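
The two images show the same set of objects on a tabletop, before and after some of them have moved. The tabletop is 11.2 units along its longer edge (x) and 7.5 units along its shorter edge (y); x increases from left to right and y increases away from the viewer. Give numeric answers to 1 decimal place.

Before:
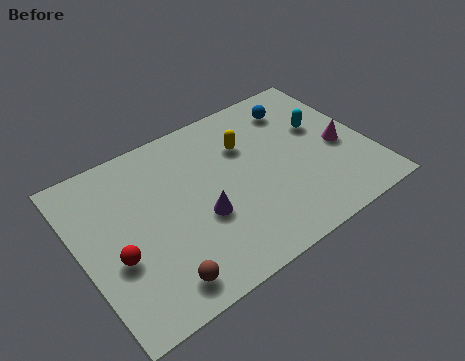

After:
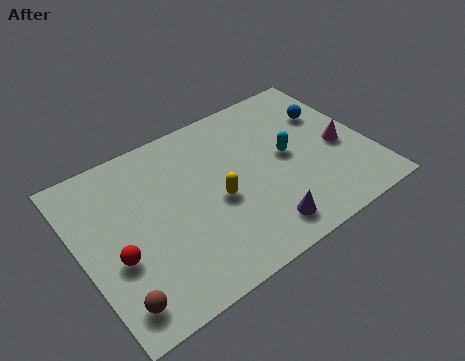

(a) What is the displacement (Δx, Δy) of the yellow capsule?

(-1.5, -1.9)

The yellow capsule was at about (6.7, 5.2) and moved to about (5.2, 3.3).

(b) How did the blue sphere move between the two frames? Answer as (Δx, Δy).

(1.1, -0.9)

From the two frames, the blue sphere sits at roughly (8.9, 6.0) before and (10.0, 5.1) after.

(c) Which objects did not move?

the magenta cone and the red sphere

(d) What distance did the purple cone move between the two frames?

2.6

The purple cone was near (4.5, 2.9) before and (6.5, 1.2) after, so it travelled √(2.0² + 1.7²) ≈ 2.6 units.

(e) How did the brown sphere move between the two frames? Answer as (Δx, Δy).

(-1.6, 0.1)

The brown sphere started near (2.5, 1.1) and ended near (0.9, 1.2).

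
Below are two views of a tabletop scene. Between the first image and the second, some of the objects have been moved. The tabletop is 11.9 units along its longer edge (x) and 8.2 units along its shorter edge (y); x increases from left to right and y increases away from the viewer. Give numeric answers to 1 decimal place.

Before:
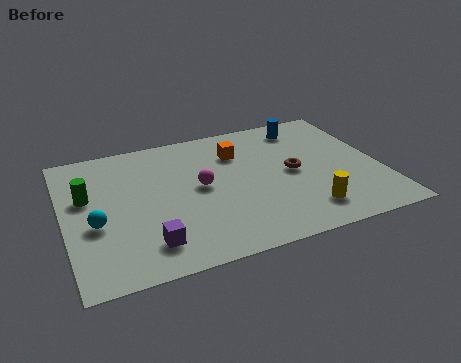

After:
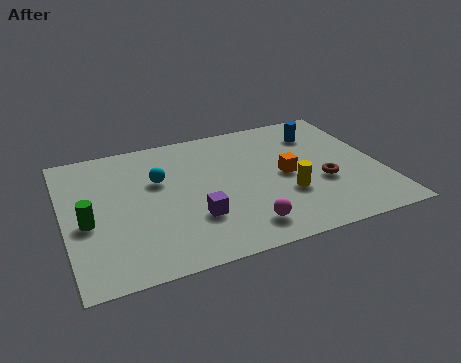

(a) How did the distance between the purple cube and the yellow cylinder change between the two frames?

-2.4

Before: roughly 5.9 units apart; after: 3.5. That's 2.4 units closer together.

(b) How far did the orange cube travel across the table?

2.6

The orange cube moved from about (6.7, 6.0) to (8.3, 4.0), a distance of √(1.6² + 2.0²) ≈ 2.6.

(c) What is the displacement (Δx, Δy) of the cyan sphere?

(2.5, 1.9)

The cyan sphere was at about (1.1, 3.3) and moved to about (3.6, 5.2).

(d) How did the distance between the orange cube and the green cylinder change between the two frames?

+1.6

Before: roughly 5.9 units apart; after: 7.5. That's 1.6 units further apart.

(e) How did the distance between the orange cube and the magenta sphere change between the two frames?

+0.9

The distance was about 2.3 in the first image and 3.2 in the second, so they moved 0.9 units further apart.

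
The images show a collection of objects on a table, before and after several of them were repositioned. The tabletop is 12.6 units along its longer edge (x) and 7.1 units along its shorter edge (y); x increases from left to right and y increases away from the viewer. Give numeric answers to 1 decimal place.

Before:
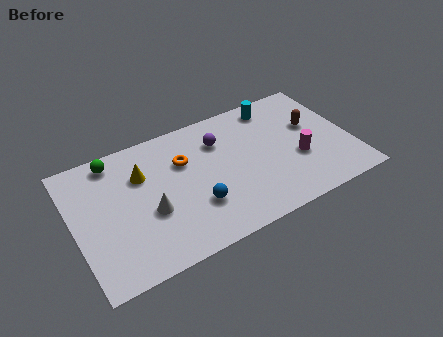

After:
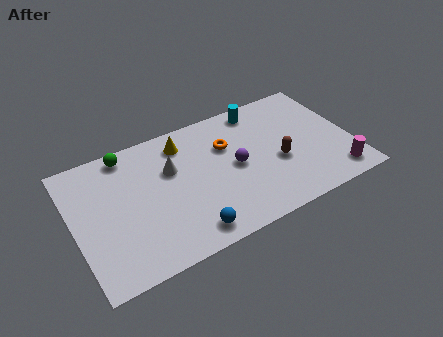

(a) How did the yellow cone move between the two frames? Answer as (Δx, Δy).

(2.0, 0.9)

The yellow cone was at about (3.2, 4.9) and moved to about (5.2, 5.8).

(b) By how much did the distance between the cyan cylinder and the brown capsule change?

+1.0

Before: roughly 2.3 units apart; after: 3.3. That's 1.0 units further apart.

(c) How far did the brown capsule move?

2.3

The brown capsule moved from about (11.0, 4.3) to (9.2, 2.9), a distance of √(1.8² + 1.4²) ≈ 2.3.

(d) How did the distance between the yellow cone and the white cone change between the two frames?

-0.7

They were about 2.1 units apart before and 1.4 after — 0.7 units closer together.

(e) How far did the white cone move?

2.2

From (3.3, 2.8) to (4.5, 4.6), the white cone covered √(1.2² + 1.8²) ≈ 2.2 units.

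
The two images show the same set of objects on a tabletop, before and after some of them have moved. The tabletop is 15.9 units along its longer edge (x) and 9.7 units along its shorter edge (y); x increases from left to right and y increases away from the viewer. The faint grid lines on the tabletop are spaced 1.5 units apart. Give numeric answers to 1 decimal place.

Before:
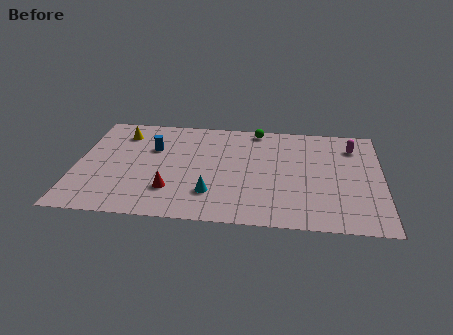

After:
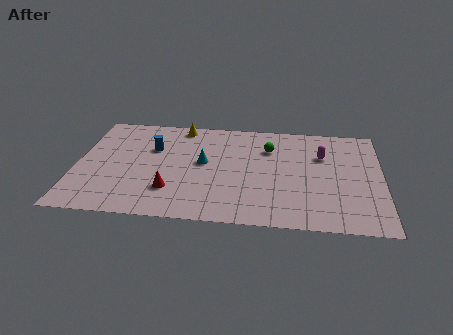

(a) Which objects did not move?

the red cone and the blue cylinder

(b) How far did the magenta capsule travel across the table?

1.9

The magenta capsule moved from about (14.4, 7.6) to (12.8, 6.6), a distance of √(1.6² + 1.0²) ≈ 1.9.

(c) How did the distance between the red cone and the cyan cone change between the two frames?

+1.0

They were about 2.1 units apart before and 3.1 after — 1.0 units further apart.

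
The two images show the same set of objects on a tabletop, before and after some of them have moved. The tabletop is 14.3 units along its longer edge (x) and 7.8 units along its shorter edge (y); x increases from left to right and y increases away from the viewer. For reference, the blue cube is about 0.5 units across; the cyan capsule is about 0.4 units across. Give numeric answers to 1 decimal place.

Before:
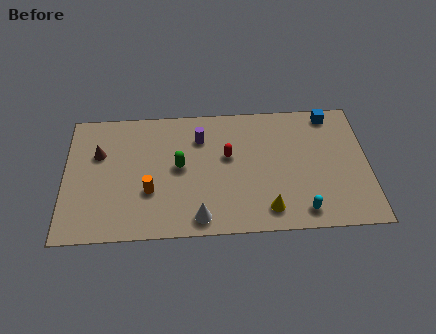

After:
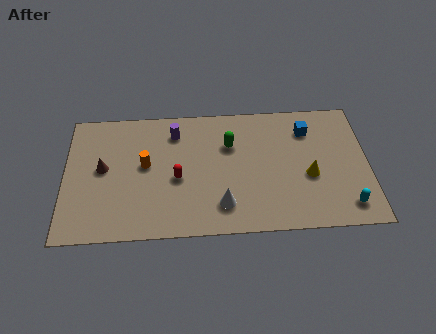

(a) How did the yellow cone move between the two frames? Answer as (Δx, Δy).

(2.0, 1.9)

From the two frames, the yellow cone sits at roughly (9.5, 1.3) before and (11.5, 3.2) after.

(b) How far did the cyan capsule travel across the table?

2.1

The cyan capsule moved from about (11.1, 1.1) to (13.2, 1.3), a distance of √(2.1² + 0.2²) ≈ 2.1.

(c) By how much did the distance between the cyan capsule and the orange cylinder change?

+2.6

They were about 7.3 units apart before and 9.9 after — 2.6 units further apart.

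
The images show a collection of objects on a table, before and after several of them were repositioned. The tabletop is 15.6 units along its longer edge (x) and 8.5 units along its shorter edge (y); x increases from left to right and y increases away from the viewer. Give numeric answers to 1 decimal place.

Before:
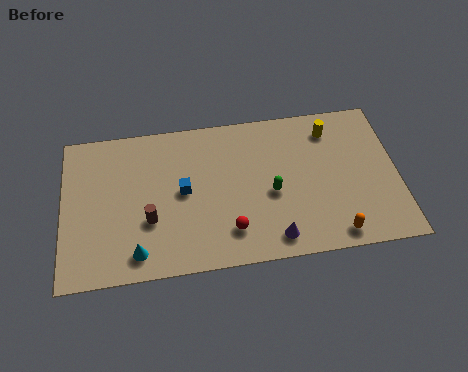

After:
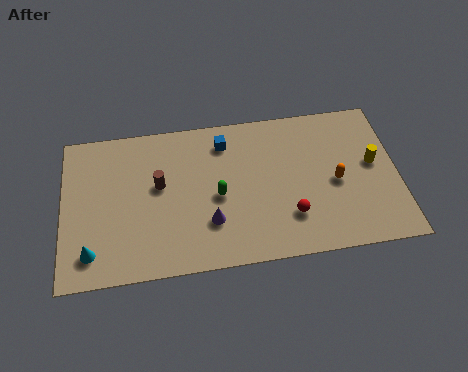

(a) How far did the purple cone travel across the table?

3.2

The purple cone was near (9.7, 1.2) before and (6.8, 2.5) after, so it travelled √(2.9² + 1.3²) ≈ 3.2 units.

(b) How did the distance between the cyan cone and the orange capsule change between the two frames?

+2.5

They were about 9.1 units apart before and 11.6 after — 2.5 units further apart.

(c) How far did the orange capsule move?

2.9

From (12.5, 1.0) to (12.7, 3.9), the orange capsule covered √(0.2² + 2.9²) ≈ 2.9 units.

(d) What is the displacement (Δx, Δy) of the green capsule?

(-2.5, 0.2)

From the two frames, the green capsule sits at roughly (9.7, 3.7) before and (7.2, 3.9) after.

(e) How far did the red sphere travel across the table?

2.8

The red sphere was near (7.7, 1.9) before and (10.5, 2.3) after, so it travelled √(2.8² + 0.4²) ≈ 2.8 units.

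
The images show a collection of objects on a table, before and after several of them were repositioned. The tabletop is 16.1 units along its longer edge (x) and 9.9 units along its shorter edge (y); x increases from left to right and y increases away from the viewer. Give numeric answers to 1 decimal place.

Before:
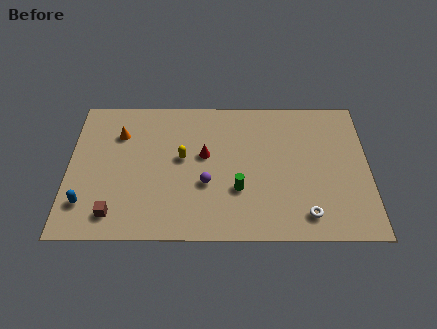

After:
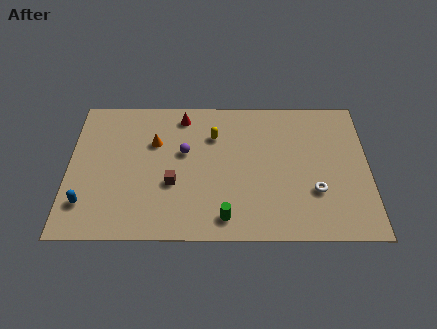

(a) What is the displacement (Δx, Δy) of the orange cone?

(1.9, -0.6)

The orange cone was at about (2.7, 7.2) and moved to about (4.6, 6.6).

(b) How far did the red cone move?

3.0

From (7.3, 5.7) to (6.1, 8.5), the red cone covered √(1.2² + 2.8²) ≈ 3.0 units.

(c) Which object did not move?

the blue capsule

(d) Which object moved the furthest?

the brown cube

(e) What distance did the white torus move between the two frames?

1.7

The white torus moved from about (12.7, 1.6) to (13.2, 3.2), a distance of √(0.5² + 1.6²) ≈ 1.7.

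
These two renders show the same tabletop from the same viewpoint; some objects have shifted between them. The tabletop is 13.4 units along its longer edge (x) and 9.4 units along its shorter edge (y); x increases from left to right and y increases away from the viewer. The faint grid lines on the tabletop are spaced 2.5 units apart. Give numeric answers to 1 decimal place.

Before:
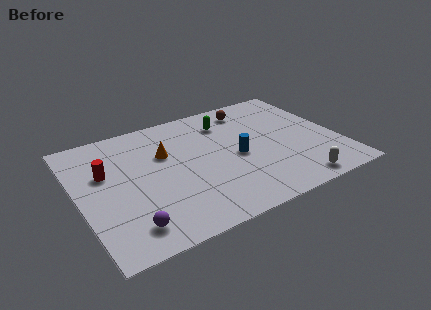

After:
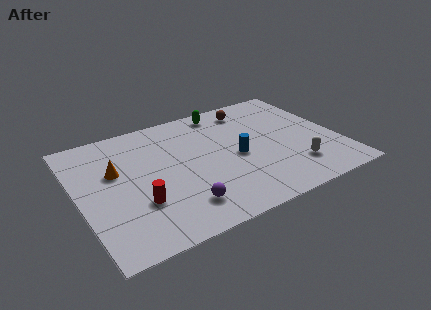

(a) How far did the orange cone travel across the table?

2.6

The orange cone moved from about (4.6, 6.1) to (2.0, 5.8), a distance of √(2.6² + 0.3²) ≈ 2.6.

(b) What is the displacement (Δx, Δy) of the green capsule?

(0.0, 1.0)

The green capsule started near (8.0, 7.3) and ended near (8.0, 8.3).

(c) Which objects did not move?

the brown sphere and the blue cylinder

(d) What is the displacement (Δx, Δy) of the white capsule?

(0.2, 1.2)

From the two frames, the white capsule sits at roughly (10.6, 1.0) before and (10.8, 2.2) after.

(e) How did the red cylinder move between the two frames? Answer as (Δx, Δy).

(1.3, -2.9)

From the two frames, the red cylinder sits at roughly (1.5, 5.9) before and (2.8, 3.0) after.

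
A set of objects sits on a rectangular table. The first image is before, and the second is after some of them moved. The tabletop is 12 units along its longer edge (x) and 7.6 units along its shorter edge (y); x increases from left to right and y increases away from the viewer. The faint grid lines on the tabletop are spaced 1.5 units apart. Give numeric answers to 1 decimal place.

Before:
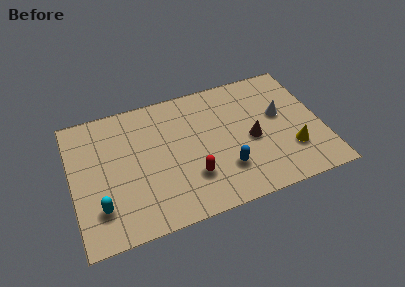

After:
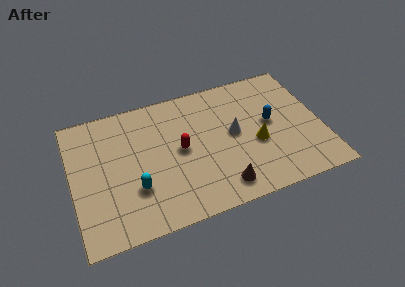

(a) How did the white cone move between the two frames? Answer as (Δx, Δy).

(-2.3, -0.4)

The white cone was at about (10.1, 4.4) and moved to about (7.8, 4.0).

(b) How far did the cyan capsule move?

1.8

The cyan capsule was near (1.2, 1.9) before and (2.9, 2.4) after, so it travelled √(1.7² + 0.5²) ≈ 1.8 units.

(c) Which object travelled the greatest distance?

the blue capsule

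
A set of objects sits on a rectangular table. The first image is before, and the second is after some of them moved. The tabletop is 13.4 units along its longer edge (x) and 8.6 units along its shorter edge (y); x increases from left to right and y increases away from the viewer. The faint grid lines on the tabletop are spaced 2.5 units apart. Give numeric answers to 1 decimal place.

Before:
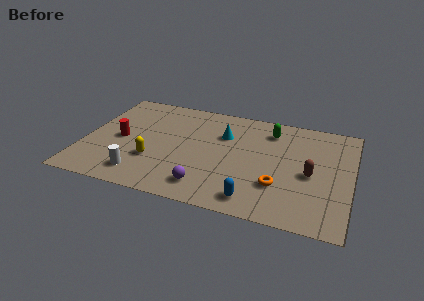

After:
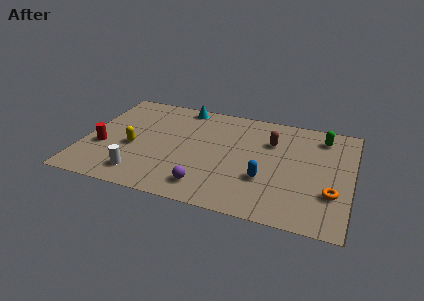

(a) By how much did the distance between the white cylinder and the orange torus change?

+2.6

They were about 6.9 units apart before and 9.5 after — 2.6 units further apart.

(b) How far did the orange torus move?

2.6

The orange torus moved from about (9.9, 2.6) to (12.5, 2.7), a distance of √(2.6² + 0.1²) ≈ 2.6.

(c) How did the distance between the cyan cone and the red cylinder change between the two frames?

+0.4

The distance was about 5.4 in the first image and 5.8 in the second, so they moved 0.4 units further apart.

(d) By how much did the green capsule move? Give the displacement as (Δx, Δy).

(2.6, 0.2)

The green capsule started near (9.2, 6.9) and ended near (11.8, 7.1).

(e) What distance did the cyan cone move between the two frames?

3.0

The cyan cone was near (6.9, 5.9) before and (4.6, 7.8) after, so it travelled √(2.3² + 1.9²) ≈ 3.0 units.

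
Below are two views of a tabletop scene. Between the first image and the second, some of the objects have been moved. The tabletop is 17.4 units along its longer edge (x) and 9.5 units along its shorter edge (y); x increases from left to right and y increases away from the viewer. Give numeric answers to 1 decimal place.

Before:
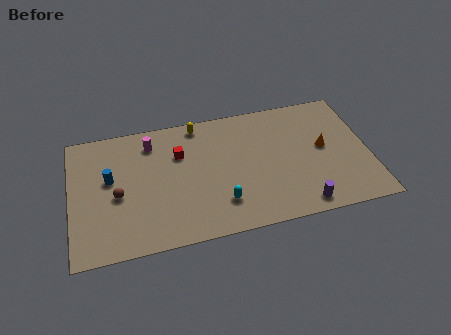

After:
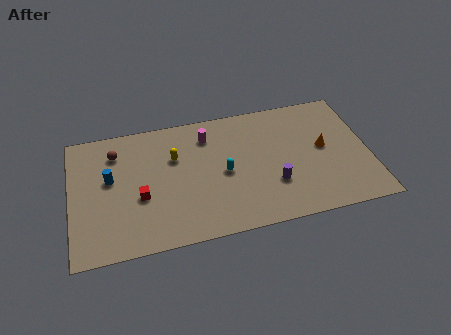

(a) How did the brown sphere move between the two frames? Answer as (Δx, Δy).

(0.0, 3.2)

The brown sphere was at about (2.7, 4.2) and moved to about (2.7, 7.4).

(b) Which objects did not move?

the orange cone and the blue cylinder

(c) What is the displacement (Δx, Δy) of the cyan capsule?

(0.3, 2.2)

The cyan capsule started near (8.6, 2.3) and ended near (8.9, 4.5).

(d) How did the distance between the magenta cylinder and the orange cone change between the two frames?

-3.2

They were about 10.3 units apart before and 7.1 after — 3.2 units closer together.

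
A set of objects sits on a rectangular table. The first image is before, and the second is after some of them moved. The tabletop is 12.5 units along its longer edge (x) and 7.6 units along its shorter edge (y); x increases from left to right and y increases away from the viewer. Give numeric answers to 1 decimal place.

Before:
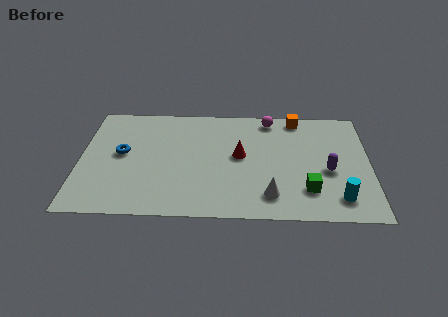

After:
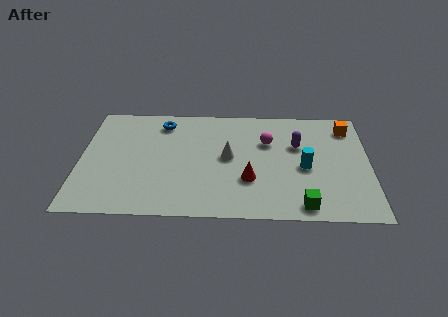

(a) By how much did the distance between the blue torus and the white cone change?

-3.2

The distance was about 6.9 in the first image and 3.7 in the second, so they moved 3.2 units closer together.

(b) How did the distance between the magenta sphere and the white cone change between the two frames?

-3.2

They were about 5.2 units apart before and 2.0 after — 3.2 units closer together.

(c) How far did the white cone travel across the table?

3.1

The white cone moved from about (8.2, 1.5) to (6.4, 4.0), a distance of √(1.8² + 2.5²) ≈ 3.1.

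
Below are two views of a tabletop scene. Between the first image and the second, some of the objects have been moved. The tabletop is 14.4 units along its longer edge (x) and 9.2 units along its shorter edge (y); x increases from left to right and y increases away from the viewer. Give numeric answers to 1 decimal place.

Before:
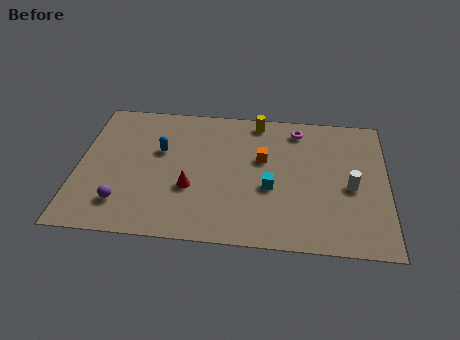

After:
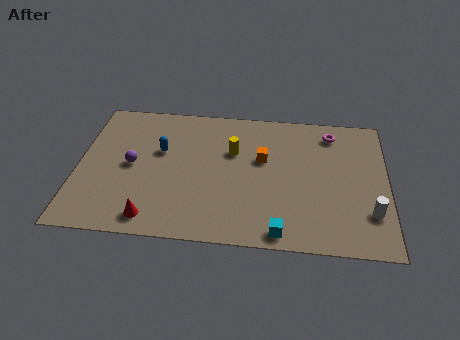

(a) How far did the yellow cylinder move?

2.5

The yellow cylinder was near (8.3, 8.2) before and (7.2, 6.0) after, so it travelled √(1.1² + 2.2²) ≈ 2.5 units.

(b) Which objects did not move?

the orange cube and the blue capsule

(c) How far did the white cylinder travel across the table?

1.8

From (12.7, 4.1) to (13.6, 2.5), the white cylinder covered √(0.9² + 1.6²) ≈ 1.8 units.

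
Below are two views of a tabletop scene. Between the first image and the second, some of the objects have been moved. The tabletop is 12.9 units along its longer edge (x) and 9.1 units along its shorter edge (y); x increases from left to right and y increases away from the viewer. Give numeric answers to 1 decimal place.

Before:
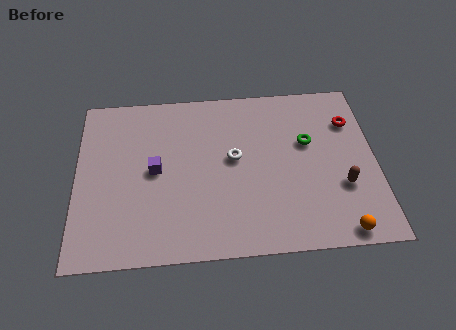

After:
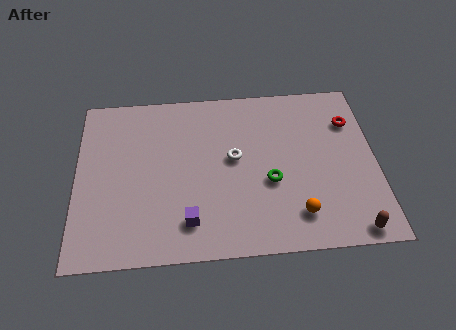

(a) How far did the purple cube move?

3.1

The purple cube moved from about (3.4, 4.6) to (4.8, 1.8), a distance of √(1.4² + 2.8²) ≈ 3.1.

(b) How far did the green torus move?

2.6

The green torus was near (10.0, 5.6) before and (8.3, 3.6) after, so it travelled √(1.7² + 2.0²) ≈ 2.6 units.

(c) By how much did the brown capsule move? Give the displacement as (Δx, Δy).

(0.3, -2.3)

The brown capsule was at about (11.4, 3.1) and moved to about (11.7, 0.8).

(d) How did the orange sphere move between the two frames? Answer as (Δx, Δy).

(-1.8, 1.0)

The orange sphere was at about (11.2, 0.8) and moved to about (9.4, 1.8).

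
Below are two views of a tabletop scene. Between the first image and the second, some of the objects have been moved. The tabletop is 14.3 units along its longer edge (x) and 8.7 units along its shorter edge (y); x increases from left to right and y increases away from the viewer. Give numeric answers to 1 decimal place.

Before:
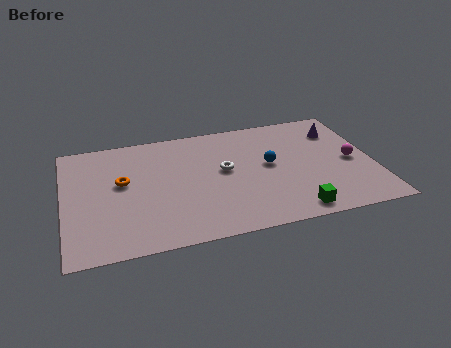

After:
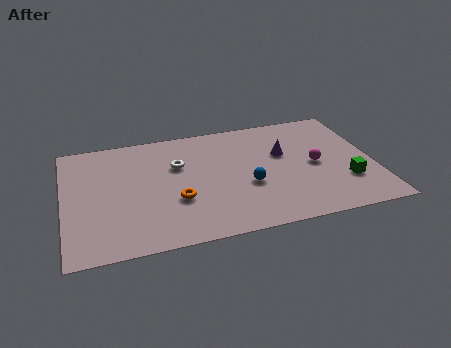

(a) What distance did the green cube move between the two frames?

3.1

The green cube was near (10.3, 1.0) before and (12.9, 2.6) after, so it travelled √(2.6² + 1.6²) ≈ 3.1 units.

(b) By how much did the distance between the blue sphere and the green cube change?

+0.8

Before: roughly 3.8 units apart; after: 4.6. That's 0.8 units further apart.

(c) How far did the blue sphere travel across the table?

1.7

The blue sphere moved from about (9.5, 4.7) to (8.4, 3.4), a distance of √(1.1² + 1.3²) ≈ 1.7.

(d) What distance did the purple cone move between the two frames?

3.0

The purple cone moved from about (12.9, 6.6) to (10.2, 5.4), a distance of √(2.7² + 1.2²) ≈ 3.0.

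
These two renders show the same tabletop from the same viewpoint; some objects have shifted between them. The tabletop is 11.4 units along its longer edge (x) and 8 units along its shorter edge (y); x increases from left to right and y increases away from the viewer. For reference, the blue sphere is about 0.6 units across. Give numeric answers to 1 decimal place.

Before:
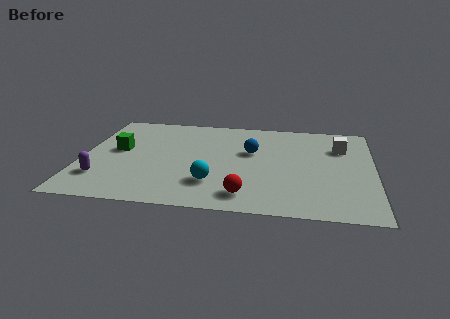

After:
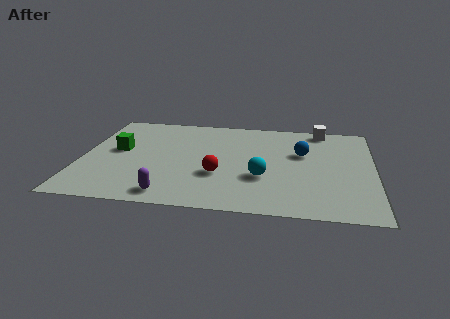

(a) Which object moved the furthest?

the purple capsule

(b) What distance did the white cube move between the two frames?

1.7

The white cube was near (10.1, 5.7) before and (9.3, 7.2) after, so it travelled √(0.8² + 1.5²) ≈ 1.7 units.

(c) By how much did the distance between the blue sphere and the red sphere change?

+0.3

The distance was about 3.6 in the first image and 3.9 in the second, so they moved 0.3 units further apart.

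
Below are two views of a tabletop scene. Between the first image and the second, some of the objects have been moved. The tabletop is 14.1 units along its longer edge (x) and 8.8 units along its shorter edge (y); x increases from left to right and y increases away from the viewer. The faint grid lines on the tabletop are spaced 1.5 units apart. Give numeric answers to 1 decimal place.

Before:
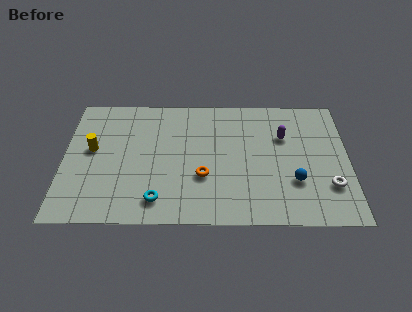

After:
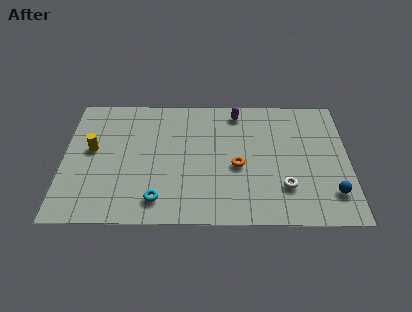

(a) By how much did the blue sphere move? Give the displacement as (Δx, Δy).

(1.8, -0.8)

The blue sphere started near (11.4, 2.8) and ended near (13.2, 2.0).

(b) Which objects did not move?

the yellow cylinder and the cyan torus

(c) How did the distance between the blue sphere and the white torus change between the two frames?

+0.6

The distance was about 1.7 in the first image and 2.3 in the second, so they moved 0.6 units further apart.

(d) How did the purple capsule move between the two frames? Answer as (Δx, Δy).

(-2.3, 1.7)

The purple capsule was at about (10.9, 5.9) and moved to about (8.6, 7.6).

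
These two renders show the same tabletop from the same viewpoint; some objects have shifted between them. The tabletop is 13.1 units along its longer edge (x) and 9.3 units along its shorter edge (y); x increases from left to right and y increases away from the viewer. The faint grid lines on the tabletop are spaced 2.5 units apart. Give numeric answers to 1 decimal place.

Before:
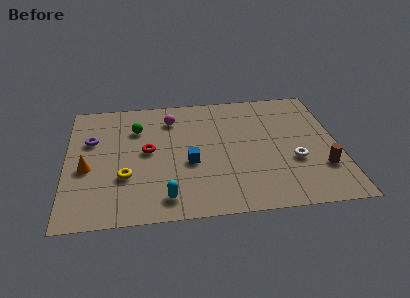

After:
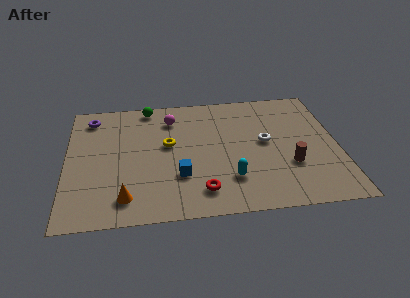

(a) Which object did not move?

the magenta sphere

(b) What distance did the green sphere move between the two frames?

1.8

The green sphere moved from about (3.4, 6.7) to (4.0, 8.4), a distance of √(0.6² + 1.7²) ≈ 1.8.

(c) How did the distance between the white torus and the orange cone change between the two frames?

-2.3

They were about 9.9 units apart before and 7.6 after — 2.3 units closer together.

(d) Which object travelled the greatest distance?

the red torus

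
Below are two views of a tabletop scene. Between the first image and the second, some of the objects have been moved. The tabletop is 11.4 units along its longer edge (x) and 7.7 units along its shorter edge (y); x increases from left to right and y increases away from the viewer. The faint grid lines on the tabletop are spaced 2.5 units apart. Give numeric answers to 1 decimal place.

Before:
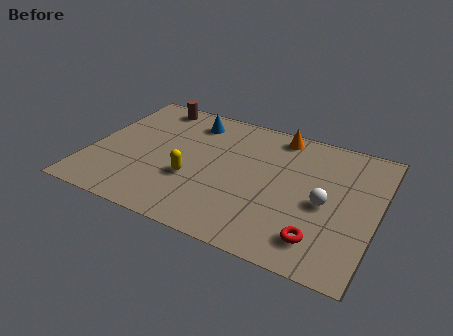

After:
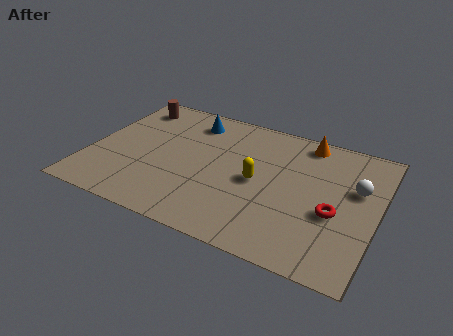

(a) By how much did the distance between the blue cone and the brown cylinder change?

+0.7

Before: roughly 1.8 units apart; after: 2.5. That's 0.7 units further apart.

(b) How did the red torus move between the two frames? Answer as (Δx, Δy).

(0.4, 1.6)

From the two frames, the red torus sits at roughly (9.4, 1.5) before and (9.8, 3.1) after.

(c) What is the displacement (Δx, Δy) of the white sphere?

(1.1, 1.3)

From the two frames, the white sphere sits at roughly (9.4, 3.5) before and (10.5, 4.8) after.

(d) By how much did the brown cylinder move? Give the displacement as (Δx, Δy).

(-0.8, -0.4)

From the two frames, the brown cylinder sits at roughly (2.0, 6.8) before and (1.2, 6.4) after.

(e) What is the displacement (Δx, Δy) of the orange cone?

(1.1, 0.0)

From the two frames, the orange cone sits at roughly (7.2, 6.8) before and (8.3, 6.8) after.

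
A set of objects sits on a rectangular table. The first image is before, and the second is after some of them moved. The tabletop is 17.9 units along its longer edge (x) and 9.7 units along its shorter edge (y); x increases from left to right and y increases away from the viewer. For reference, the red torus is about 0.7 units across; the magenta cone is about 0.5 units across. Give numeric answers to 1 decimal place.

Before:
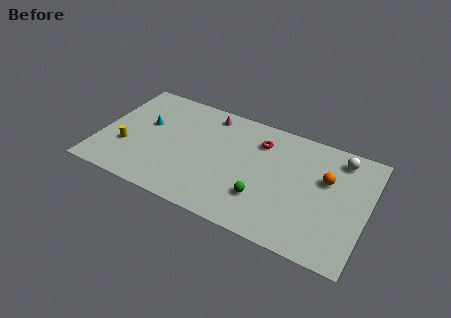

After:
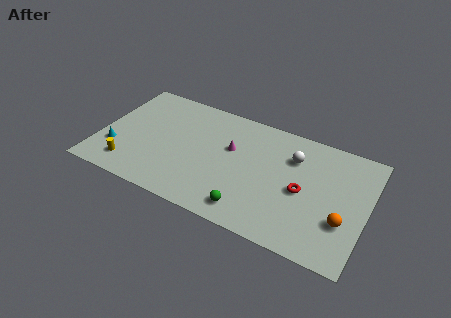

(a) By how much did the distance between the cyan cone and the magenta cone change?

+3.3

Before: roughly 4.8 units apart; after: 8.1. That's 3.3 units further apart.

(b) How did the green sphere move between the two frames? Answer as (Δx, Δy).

(-0.7, -1.3)

From the two frames, the green sphere sits at roughly (11.2, 2.8) before and (10.5, 1.5) after.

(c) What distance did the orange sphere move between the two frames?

3.2

From (15.1, 6.1) to (16.5, 3.2), the orange sphere covered √(1.4² + 2.9²) ≈ 3.2 units.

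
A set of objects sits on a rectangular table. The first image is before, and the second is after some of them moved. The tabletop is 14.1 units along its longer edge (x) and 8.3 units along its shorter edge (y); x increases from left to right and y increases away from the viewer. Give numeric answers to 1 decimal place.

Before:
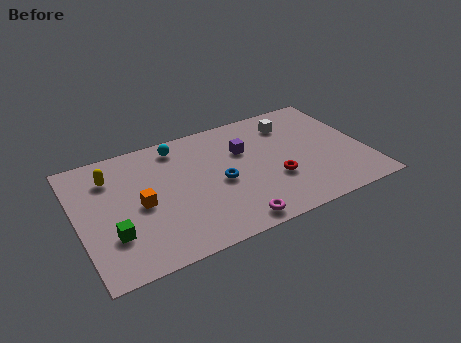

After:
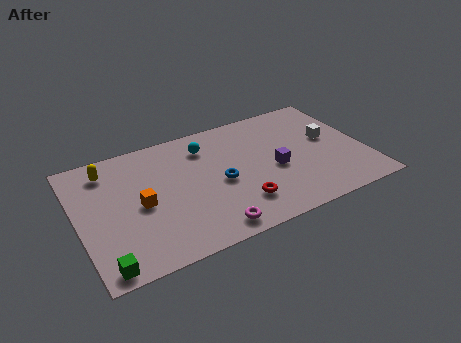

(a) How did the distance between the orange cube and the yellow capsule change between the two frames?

+0.5

The distance was about 2.7 in the first image and 3.2 in the second, so they moved 0.5 units further apart.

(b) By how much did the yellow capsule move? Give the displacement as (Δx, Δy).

(-0.1, 0.5)

The yellow capsule was at about (1.8, 6.3) and moved to about (1.7, 6.8).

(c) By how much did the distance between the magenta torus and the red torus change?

-1.2

The distance was about 3.1 in the first image and 1.9 in the second, so they moved 1.2 units closer together.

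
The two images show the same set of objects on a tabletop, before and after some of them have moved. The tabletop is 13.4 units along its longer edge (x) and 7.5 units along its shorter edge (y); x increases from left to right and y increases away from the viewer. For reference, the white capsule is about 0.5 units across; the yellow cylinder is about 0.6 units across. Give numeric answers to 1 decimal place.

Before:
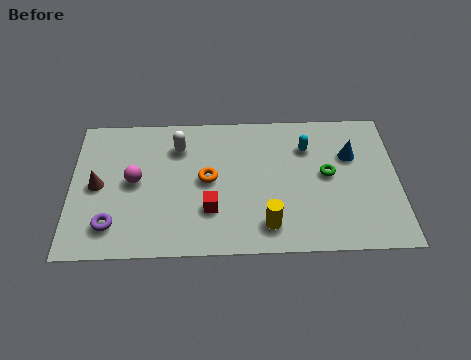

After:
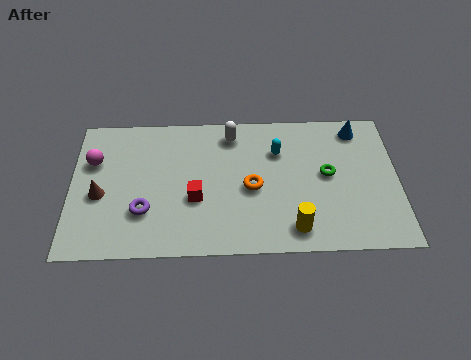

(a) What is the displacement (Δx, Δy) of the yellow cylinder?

(1.1, -0.2)

From the two frames, the yellow cylinder sits at roughly (8.0, 1.4) before and (9.1, 1.2) after.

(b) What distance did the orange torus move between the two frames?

1.9

The orange torus moved from about (5.6, 3.9) to (7.4, 3.4), a distance of √(1.8² + 0.5²) ≈ 1.9.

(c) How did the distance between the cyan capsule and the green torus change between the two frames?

+0.7

The distance was about 1.7 in the first image and 2.4 in the second, so they moved 0.7 units further apart.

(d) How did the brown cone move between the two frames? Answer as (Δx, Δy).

(0.1, -0.5)

The brown cone was at about (1.1, 3.7) and moved to about (1.2, 3.2).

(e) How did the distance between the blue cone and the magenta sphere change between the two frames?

+2.0

The distance was about 9.0 in the first image and 11.0 in the second, so they moved 2.0 units further apart.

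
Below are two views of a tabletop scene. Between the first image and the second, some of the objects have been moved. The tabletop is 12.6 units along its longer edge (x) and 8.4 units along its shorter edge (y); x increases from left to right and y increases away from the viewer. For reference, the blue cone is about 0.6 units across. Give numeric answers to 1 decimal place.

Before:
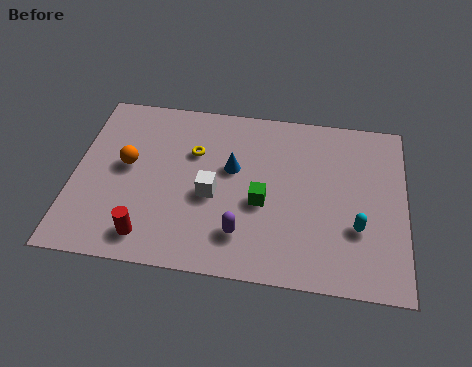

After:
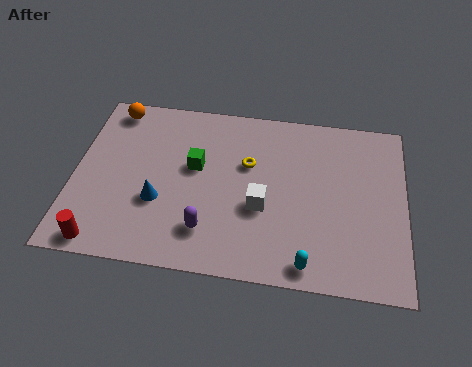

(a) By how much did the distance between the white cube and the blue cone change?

+2.3

The distance was about 1.6 in the first image and 3.9 in the second, so they moved 2.3 units further apart.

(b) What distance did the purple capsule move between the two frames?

1.3

The purple capsule moved from about (6.5, 1.9) to (5.2, 1.9), a distance of √(1.3² + 0.0²) ≈ 1.3.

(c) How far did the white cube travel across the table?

1.9

From (5.3, 3.6) to (7.2, 3.3), the white cube covered √(1.9² + 0.3²) ≈ 1.9 units.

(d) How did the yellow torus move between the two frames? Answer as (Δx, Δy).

(2.1, -0.3)

From the two frames, the yellow torus sits at roughly (4.5, 5.6) before and (6.6, 5.3) after.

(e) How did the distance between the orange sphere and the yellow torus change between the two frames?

+3.0

Before: roughly 2.7 units apart; after: 5.7. That's 3.0 units further apart.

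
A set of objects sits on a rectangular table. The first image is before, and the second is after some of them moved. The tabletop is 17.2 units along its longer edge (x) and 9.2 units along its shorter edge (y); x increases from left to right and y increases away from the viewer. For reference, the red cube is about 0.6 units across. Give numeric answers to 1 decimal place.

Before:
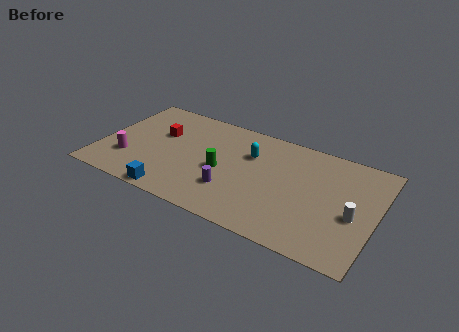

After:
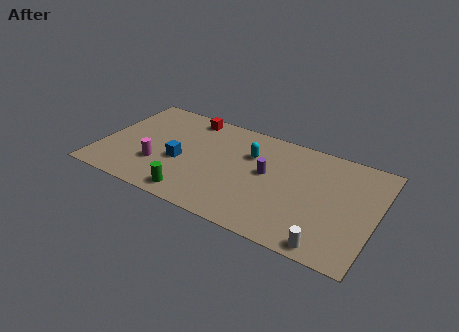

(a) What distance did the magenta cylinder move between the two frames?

1.9

From (1.9, 2.7) to (3.8, 2.9), the magenta cylinder covered √(1.9² + 0.2²) ≈ 1.9 units.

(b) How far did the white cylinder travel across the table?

3.2

The white cylinder moved from about (15.9, 3.9) to (14.7, 0.9), a distance of √(1.2² + 3.0²) ≈ 3.2.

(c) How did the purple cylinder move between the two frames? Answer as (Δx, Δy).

(1.9, 2.4)

The purple cylinder was at about (8.5, 2.7) and moved to about (10.4, 5.1).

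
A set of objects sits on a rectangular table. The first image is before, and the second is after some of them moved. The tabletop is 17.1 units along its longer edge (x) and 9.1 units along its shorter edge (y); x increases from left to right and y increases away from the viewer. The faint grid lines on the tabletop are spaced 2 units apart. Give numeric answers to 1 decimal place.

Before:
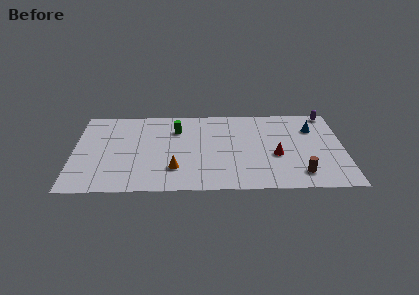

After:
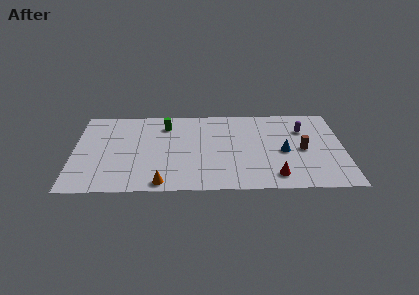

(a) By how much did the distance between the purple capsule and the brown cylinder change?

-4.7

Before: roughly 6.9 units apart; after: 2.2. That's 4.7 units closer together.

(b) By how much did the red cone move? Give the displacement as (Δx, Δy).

(-0.1, -2.2)

The red cone started near (12.8, 3.7) and ended near (12.7, 1.5).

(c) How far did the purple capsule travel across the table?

2.4

The purple capsule was near (16.2, 8.3) before and (14.6, 6.5) after, so it travelled √(1.6² + 1.8²) ≈ 2.4 units.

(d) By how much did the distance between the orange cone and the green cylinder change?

+2.0

They were about 4.3 units apart before and 6.3 after — 2.0 units further apart.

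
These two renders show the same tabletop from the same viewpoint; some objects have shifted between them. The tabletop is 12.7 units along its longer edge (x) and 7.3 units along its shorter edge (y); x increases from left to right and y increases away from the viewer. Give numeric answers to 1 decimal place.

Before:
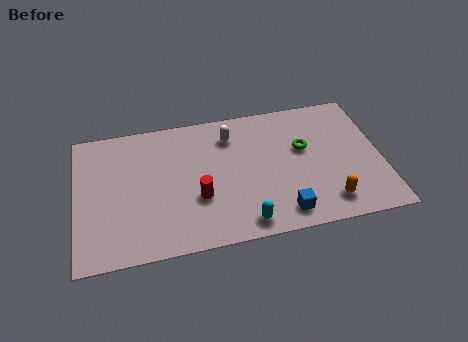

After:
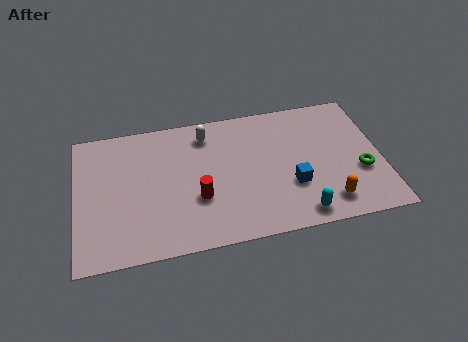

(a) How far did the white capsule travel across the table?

1.0

The white capsule was near (6.5, 5.7) before and (5.5, 6.0) after, so it travelled √(1.0² + 0.3²) ≈ 1.0 units.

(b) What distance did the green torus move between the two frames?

2.9

From (9.5, 4.4) to (11.8, 2.7), the green torus covered √(2.3² + 1.7²) ≈ 2.9 units.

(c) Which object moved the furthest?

the green torus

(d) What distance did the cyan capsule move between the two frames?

2.3

The cyan capsule was near (6.8, 0.9) before and (9.1, 0.9) after, so it travelled √(2.3² + 0.0²) ≈ 2.3 units.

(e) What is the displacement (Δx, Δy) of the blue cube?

(0.5, 1.4)

The blue cube started near (8.4, 1.1) and ended near (8.9, 2.5).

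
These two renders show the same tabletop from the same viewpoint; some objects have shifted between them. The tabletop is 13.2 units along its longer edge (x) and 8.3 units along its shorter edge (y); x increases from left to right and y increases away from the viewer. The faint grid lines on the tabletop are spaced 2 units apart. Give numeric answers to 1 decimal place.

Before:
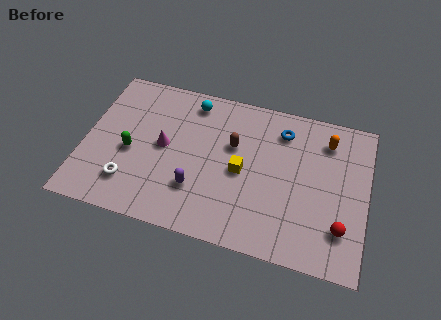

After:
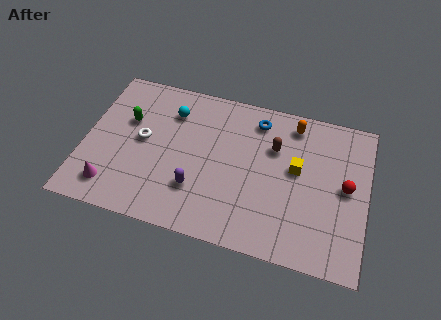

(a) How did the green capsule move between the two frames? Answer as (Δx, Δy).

(-0.3, 1.7)

From the two frames, the green capsule sits at roughly (2.2, 3.6) before and (1.9, 5.3) after.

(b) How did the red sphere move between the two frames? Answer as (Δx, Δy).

(0.1, 2.2)

From the two frames, the red sphere sits at roughly (12.1, 2.1) before and (12.2, 4.3) after.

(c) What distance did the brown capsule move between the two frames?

1.9

From (6.9, 5.2) to (8.8, 5.6), the brown capsule covered √(1.9² + 0.4²) ≈ 1.9 units.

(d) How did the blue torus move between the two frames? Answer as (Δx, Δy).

(-1.2, 0.3)

The blue torus was at about (9.1, 6.6) and moved to about (7.9, 6.9).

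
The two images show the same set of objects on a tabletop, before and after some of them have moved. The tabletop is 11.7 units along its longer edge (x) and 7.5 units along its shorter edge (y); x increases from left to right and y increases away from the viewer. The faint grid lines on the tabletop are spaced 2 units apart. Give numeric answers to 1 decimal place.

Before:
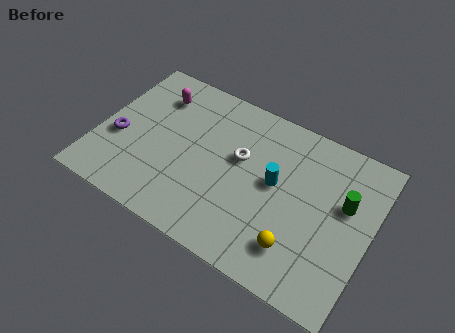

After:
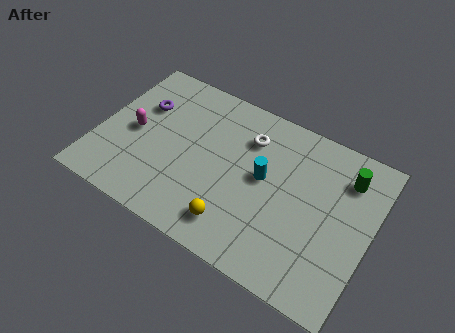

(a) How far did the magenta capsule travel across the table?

2.3

The magenta capsule moved from about (2.1, 5.8) to (1.5, 3.6), a distance of √(0.6² + 2.2²) ≈ 2.3.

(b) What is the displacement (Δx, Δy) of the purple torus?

(0.7, 2.0)

The purple torus started near (0.9, 3.0) and ended near (1.6, 5.0).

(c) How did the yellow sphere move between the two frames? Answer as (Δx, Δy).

(-2.6, -0.3)

The yellow sphere started near (8.9, 1.7) and ended near (6.3, 1.4).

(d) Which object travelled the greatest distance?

the yellow sphere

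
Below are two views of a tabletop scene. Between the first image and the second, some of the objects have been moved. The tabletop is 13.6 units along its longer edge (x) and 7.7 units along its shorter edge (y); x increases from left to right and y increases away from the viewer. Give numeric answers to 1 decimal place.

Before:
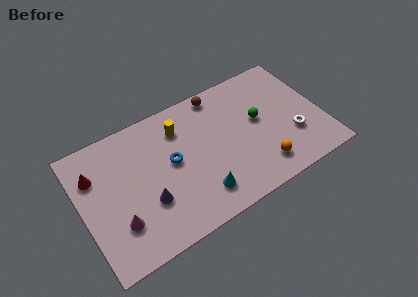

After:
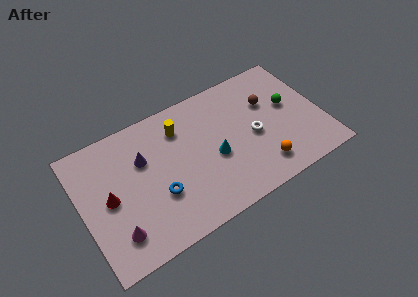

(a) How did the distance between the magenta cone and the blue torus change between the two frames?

-1.2

Before: roughly 3.9 units apart; after: 2.7. That's 1.2 units closer together.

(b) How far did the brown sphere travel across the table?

3.2

The brown sphere moved from about (8.2, 6.9) to (10.8, 5.1), a distance of √(2.6² + 1.8²) ≈ 3.2.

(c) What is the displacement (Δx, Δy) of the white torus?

(-2.1, 1.0)

From the two frames, the white torus sits at roughly (11.8, 2.5) before and (9.7, 3.5) after.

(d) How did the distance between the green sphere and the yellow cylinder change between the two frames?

+1.7

The distance was about 4.6 in the first image and 6.3 in the second, so they moved 1.7 units further apart.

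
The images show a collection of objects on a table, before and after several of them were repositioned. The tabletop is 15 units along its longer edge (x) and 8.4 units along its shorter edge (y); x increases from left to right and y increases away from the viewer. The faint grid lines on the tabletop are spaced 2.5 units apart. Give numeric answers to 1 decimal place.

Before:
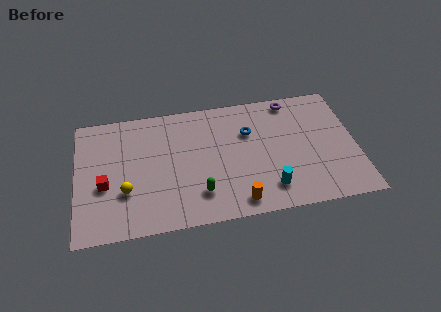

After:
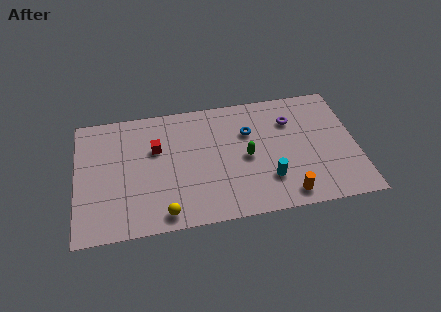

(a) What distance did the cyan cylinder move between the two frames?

0.6

The cyan cylinder was near (10.2, 1.7) before and (10.2, 2.3) after, so it travelled √(0.0² + 0.6²) ≈ 0.6 units.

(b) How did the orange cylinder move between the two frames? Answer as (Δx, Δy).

(2.6, 0.0)

From the two frames, the orange cylinder sits at roughly (8.5, 1.1) before and (11.1, 1.1) after.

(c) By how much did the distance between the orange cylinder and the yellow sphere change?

+0.4

Before: roughly 6.1 units apart; after: 6.5. That's 0.4 units further apart.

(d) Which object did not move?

the blue torus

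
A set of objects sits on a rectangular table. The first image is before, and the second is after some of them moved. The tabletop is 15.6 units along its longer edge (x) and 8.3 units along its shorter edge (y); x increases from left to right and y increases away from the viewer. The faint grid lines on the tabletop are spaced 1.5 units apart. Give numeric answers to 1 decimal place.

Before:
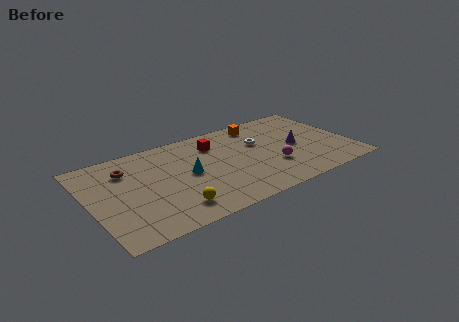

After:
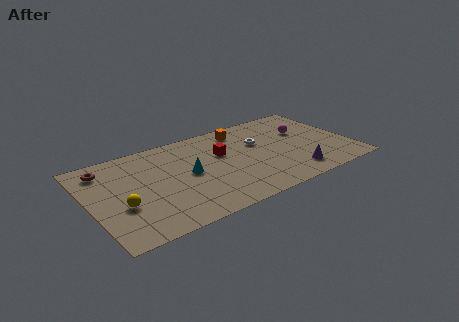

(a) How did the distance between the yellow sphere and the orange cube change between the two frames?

+0.5

Before: roughly 8.2 units apart; after: 8.7. That's 0.5 units further apart.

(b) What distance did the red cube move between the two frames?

1.1

The red cube moved from about (7.7, 6.3) to (8.0, 5.2), a distance of √(0.3² + 1.1²) ≈ 1.1.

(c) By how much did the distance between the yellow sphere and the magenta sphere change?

+5.3

They were about 6.3 units apart before and 11.6 after — 5.3 units further apart.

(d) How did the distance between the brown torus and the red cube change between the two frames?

+1.7

They were about 5.3 units apart before and 7.0 after — 1.7 units further apart.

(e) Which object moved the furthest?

the magenta sphere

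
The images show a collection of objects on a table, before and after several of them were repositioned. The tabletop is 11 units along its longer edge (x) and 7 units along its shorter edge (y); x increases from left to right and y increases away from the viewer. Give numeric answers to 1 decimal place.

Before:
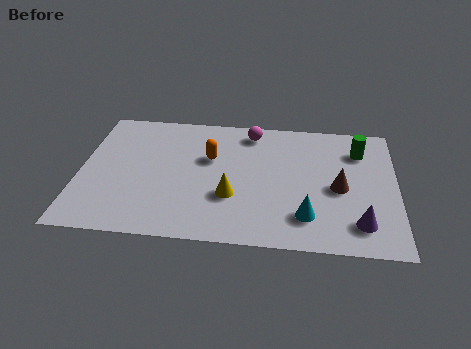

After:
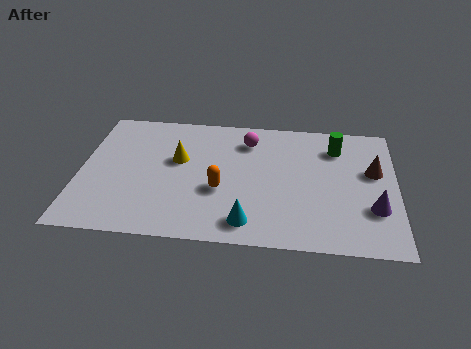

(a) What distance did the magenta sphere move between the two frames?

0.5

The magenta sphere moved from about (5.9, 6.0) to (5.8, 5.5), a distance of √(0.1² + 0.5²) ≈ 0.5.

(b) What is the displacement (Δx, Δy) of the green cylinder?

(-0.8, 0.1)

The green cylinder started near (9.7, 5.3) and ended near (8.9, 5.4).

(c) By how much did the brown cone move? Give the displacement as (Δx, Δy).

(1.2, 1.0)

The brown cone was at about (9.0, 3.2) and moved to about (10.2, 4.2).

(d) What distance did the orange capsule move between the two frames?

1.7

The orange capsule moved from about (4.5, 4.4) to (4.9, 2.7), a distance of √(0.4² + 1.7²) ≈ 1.7.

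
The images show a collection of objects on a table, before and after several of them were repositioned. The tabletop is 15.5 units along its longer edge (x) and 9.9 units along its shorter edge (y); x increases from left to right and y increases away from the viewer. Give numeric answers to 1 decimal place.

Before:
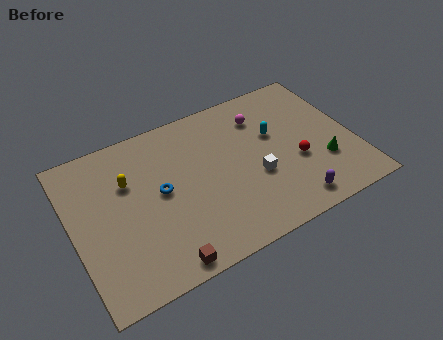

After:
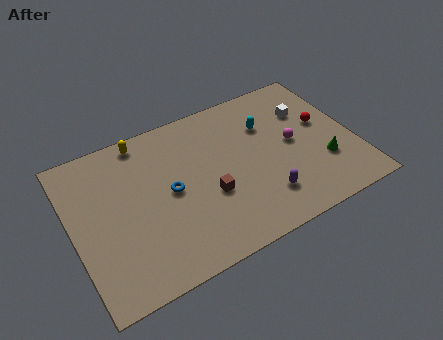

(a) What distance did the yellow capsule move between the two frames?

2.5

The yellow capsule was near (3.2, 6.6) before and (4.3, 8.9) after, so it travelled √(1.1² + 2.3²) ≈ 2.5 units.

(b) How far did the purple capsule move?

1.7

The purple capsule moved from about (11.5, 1.3) to (10.1, 2.3), a distance of √(1.4² + 1.0²) ≈ 1.7.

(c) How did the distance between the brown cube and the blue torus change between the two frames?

-2.0

They were about 4.3 units apart before and 2.3 after — 2.0 units closer together.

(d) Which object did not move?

the green cone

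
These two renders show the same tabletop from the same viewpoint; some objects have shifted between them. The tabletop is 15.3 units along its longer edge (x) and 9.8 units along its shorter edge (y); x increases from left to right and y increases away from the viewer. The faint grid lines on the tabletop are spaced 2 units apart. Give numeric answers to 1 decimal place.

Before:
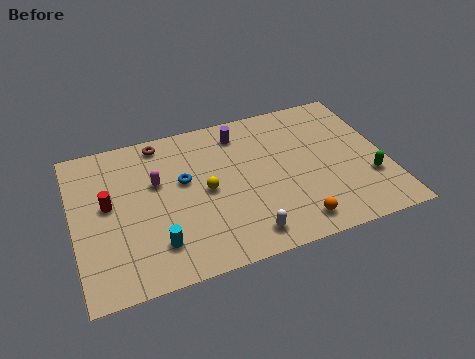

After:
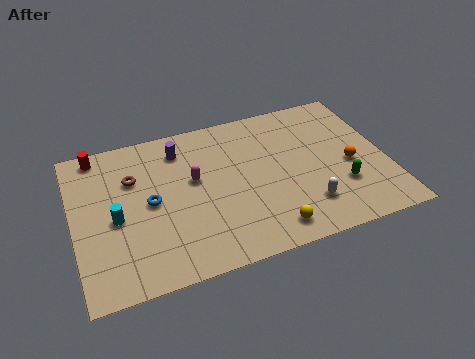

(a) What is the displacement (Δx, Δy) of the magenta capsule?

(1.8, -0.4)

From the two frames, the magenta capsule sits at roughly (4.1, 6.1) before and (5.9, 5.7) after.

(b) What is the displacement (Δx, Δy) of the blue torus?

(-1.7, -0.9)

The blue torus was at about (5.4, 5.8) and moved to about (3.7, 4.9).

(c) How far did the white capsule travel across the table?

3.2

The white capsule moved from about (8.0, 1.4) to (11.1, 2.3), a distance of √(3.1² + 0.9²) ≈ 3.2.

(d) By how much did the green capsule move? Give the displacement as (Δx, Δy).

(-1.4, -0.1)

The green capsule started near (14.3, 3.1) and ended near (12.9, 3.0).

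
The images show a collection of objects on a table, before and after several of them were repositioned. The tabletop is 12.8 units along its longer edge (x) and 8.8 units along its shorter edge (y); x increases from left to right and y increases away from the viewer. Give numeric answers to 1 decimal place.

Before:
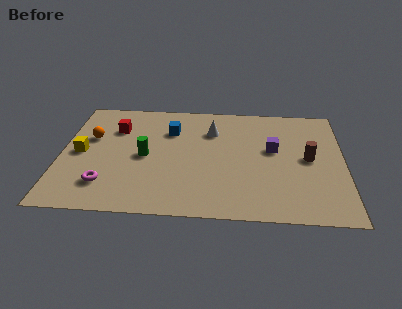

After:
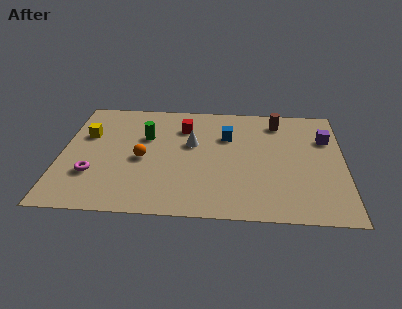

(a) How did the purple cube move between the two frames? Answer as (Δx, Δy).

(2.4, 1.0)

From the two frames, the purple cube sits at roughly (9.6, 5.1) before and (12.0, 6.1) after.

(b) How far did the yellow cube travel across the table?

1.4

The yellow cube was near (0.9, 4.3) before and (1.1, 5.7) after, so it travelled √(0.2² + 1.4²) ≈ 1.4 units.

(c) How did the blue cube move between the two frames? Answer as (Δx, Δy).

(2.6, -0.3)

The blue cube was at about (4.9, 6.3) and moved to about (7.5, 6.0).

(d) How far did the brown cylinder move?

3.1

The brown cylinder moved from about (11.2, 4.5) to (9.8, 7.3), a distance of √(1.4² + 2.8²) ≈ 3.1.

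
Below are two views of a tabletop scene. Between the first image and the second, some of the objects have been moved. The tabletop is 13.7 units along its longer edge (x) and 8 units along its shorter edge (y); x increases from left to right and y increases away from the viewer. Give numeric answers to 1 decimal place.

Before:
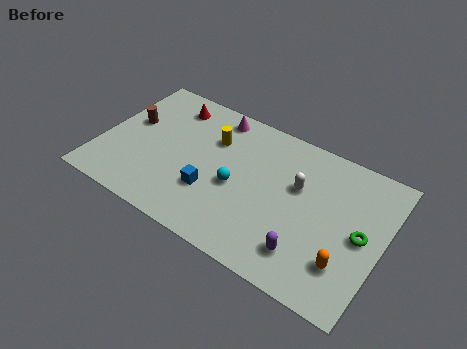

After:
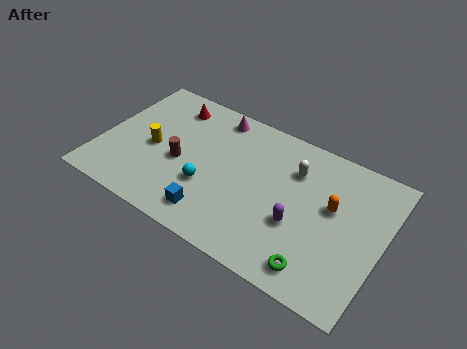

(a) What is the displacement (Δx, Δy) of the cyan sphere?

(-1.3, -0.7)

The cyan sphere was at about (6.7, 3.5) and moved to about (5.4, 2.8).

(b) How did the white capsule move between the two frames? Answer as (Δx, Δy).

(-0.3, 0.8)

The white capsule was at about (9.5, 5.0) and moved to about (9.2, 5.8).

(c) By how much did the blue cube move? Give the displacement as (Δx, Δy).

(0.3, -1.2)

The blue cube started near (5.6, 2.6) and ended near (5.9, 1.4).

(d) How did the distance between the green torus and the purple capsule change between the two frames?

-1.0

The distance was about 3.2 in the first image and 2.2 in the second, so they moved 1.0 units closer together.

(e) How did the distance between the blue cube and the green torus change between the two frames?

-2.1

Before: roughly 7.2 units apart; after: 5.1. That's 2.1 units closer together.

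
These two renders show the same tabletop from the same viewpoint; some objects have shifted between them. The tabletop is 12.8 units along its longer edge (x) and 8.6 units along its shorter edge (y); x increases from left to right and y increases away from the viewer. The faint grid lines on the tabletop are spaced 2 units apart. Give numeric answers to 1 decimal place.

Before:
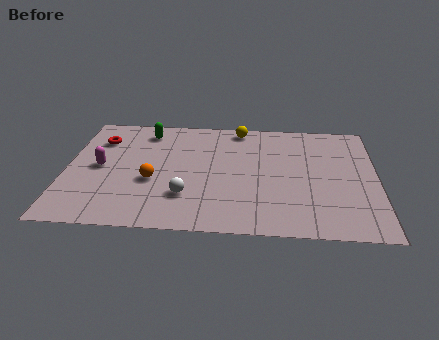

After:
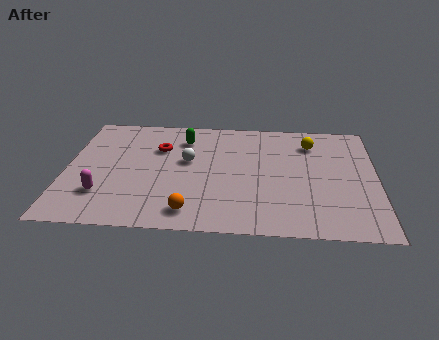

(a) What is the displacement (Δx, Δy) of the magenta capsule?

(0.2, -2.0)

The magenta capsule was at about (1.4, 4.3) and moved to about (1.6, 2.3).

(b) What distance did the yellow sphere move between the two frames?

3.2

The yellow sphere moved from about (7.1, 7.7) to (10.1, 6.7), a distance of √(3.0² + 1.0²) ≈ 3.2.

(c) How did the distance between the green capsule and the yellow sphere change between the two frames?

+1.4

Before: roughly 3.9 units apart; after: 5.3. That's 1.4 units further apart.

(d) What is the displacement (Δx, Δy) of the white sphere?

(0.0, 2.6)

The white sphere started near (5.0, 2.4) and ended near (5.0, 5.0).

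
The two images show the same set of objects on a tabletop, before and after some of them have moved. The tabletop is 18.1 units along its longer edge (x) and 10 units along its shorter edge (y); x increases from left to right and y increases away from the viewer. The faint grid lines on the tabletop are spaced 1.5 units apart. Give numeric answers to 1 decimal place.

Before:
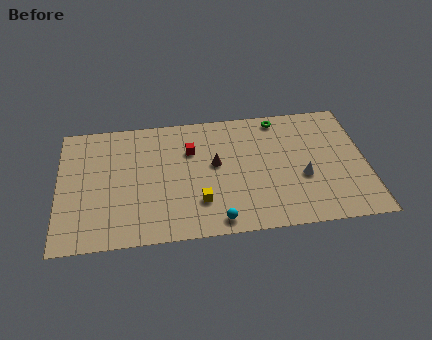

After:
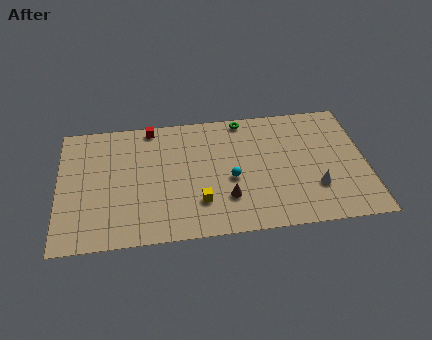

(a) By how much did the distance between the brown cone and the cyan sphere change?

-3.0

The distance was about 4.5 in the first image and 1.5 in the second, so they moved 3.0 units closer together.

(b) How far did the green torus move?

2.1

From (13.1, 8.9) to (11.0, 9.1), the green torus covered √(2.1² + 0.2²) ≈ 2.1 units.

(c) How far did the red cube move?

3.2

From (7.8, 6.9) to (5.5, 9.1), the red cube covered √(2.3² + 2.2²) ≈ 3.2 units.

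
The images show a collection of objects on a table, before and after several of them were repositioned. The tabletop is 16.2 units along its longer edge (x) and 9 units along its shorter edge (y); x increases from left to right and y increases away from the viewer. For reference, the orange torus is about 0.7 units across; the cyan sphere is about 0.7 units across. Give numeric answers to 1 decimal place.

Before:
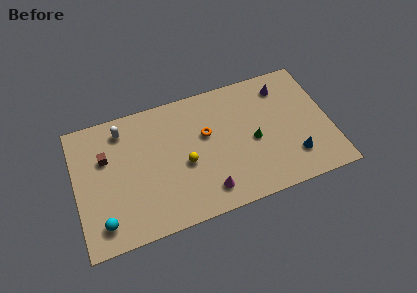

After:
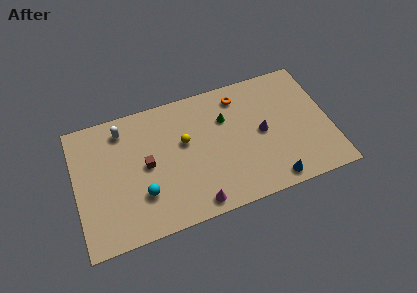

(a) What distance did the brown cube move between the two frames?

2.8

From (2.0, 5.9) to (4.5, 4.6), the brown cube covered √(2.5² + 1.3²) ≈ 2.8 units.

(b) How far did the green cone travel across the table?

2.6

The green cone was near (11.3, 4.1) before and (9.7, 6.2) after, so it travelled √(1.6² + 2.1²) ≈ 2.6 units.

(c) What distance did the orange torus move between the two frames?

3.0

The orange torus was near (8.4, 5.5) before and (10.7, 7.5) after, so it travelled √(2.3² + 2.0²) ≈ 3.0 units.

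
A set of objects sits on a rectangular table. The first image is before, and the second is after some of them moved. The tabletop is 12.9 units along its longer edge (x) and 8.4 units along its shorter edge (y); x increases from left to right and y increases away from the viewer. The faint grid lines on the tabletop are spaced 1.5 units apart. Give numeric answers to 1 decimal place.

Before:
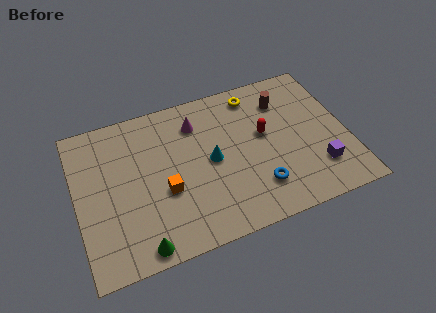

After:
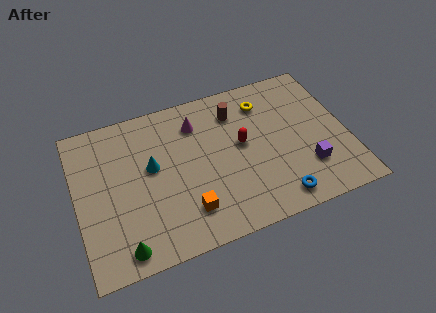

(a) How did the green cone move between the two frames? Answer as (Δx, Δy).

(-0.8, 0.2)

The green cone started near (2.7, 0.8) and ended near (1.9, 1.0).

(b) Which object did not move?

the magenta cone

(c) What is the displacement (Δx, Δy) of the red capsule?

(-1.1, -0.2)

The red capsule was at about (9.0, 4.8) and moved to about (7.9, 4.6).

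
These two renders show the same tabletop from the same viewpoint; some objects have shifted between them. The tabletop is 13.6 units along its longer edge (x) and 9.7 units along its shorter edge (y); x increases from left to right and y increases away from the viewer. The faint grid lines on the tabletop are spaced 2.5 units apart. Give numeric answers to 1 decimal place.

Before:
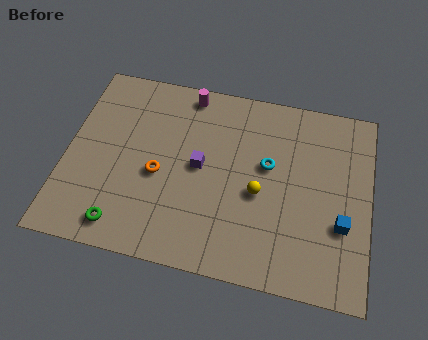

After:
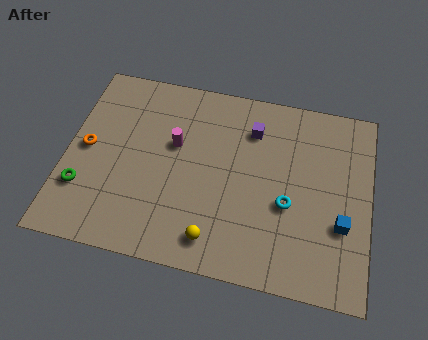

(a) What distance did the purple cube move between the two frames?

3.3

The purple cube was near (6.0, 5.0) before and (8.2, 7.4) after, so it travelled √(2.2² + 2.4²) ≈ 3.3 units.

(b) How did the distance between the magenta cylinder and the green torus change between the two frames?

-2.8

The distance was about 7.8 in the first image and 5.0 in the second, so they moved 2.8 units closer together.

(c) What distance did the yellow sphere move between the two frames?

3.2

From (8.7, 4.2) to (6.9, 1.5), the yellow sphere covered √(1.8² + 2.7²) ≈ 3.2 units.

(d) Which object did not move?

the blue cube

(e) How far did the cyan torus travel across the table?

2.1

From (9.0, 5.7) to (10.0, 3.9), the cyan torus covered √(1.0² + 1.8²) ≈ 2.1 units.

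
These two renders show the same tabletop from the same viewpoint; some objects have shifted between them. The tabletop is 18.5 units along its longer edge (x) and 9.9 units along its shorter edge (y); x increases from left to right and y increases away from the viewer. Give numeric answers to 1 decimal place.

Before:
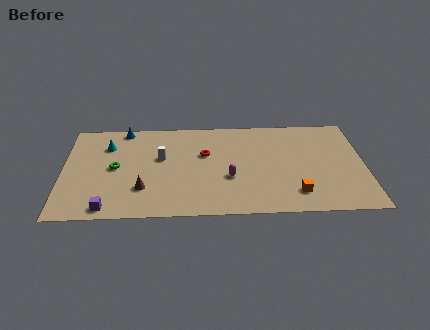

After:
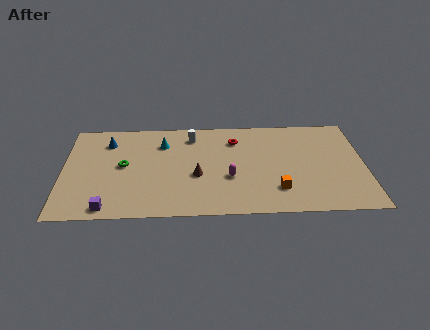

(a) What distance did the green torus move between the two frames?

0.5

The green torus was near (3.2, 5.0) before and (3.7, 5.2) after, so it travelled √(0.5² + 0.2²) ≈ 0.5 units.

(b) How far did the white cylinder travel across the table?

2.9

The white cylinder moved from about (6.0, 5.9) to (7.9, 8.1), a distance of √(1.9² + 2.2²) ≈ 2.9.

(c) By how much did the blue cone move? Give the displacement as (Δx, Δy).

(-1.0, -1.3)

The blue cone was at about (3.7, 9.0) and moved to about (2.7, 7.7).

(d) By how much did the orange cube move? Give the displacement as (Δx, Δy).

(-1.1, 0.4)

From the two frames, the orange cube sits at roughly (14.2, 2.0) before and (13.1, 2.4) after.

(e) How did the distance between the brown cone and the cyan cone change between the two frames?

-1.0

Before: roughly 5.0 units apart; after: 4.0. That's 1.0 units closer together.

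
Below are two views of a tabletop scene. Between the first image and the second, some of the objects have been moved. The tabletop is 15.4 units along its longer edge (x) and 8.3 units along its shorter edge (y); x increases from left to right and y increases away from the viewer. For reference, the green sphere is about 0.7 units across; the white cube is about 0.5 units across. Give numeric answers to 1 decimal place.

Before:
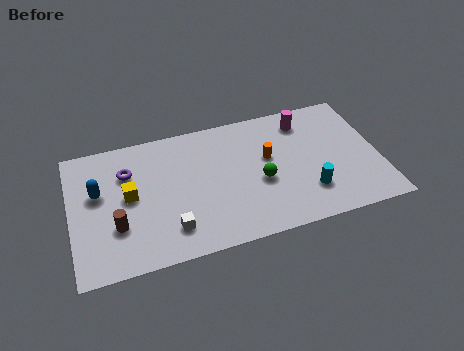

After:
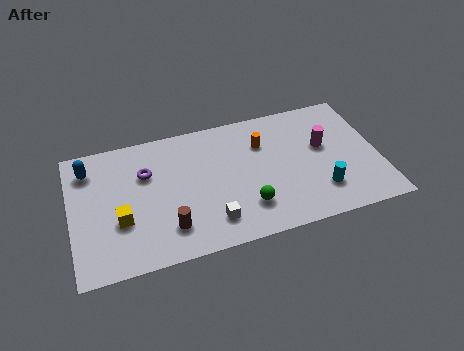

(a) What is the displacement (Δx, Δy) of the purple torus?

(0.9, -0.3)

The purple torus started near (2.9, 5.9) and ended near (3.8, 5.6).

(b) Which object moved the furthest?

the brown cylinder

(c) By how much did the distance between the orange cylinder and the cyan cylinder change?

+1.4

Before: roughly 3.2 units apart; after: 4.6. That's 1.4 units further apart.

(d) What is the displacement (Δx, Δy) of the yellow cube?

(-0.5, -1.4)

The yellow cube started near (2.9, 4.4) and ended near (2.4, 3.0).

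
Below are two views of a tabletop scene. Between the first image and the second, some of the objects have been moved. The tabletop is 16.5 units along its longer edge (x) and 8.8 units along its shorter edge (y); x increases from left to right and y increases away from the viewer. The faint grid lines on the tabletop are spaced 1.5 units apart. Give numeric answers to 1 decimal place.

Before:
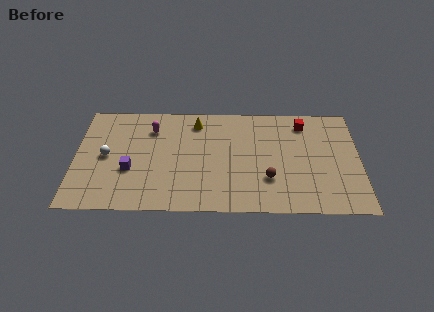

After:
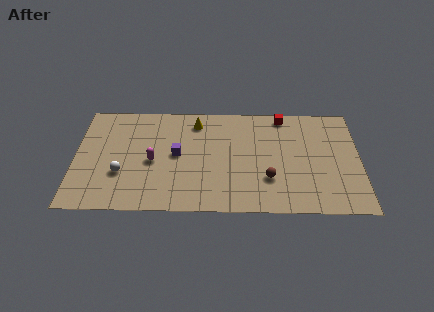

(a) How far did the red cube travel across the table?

1.3

The red cube was near (13.3, 7.3) before and (12.1, 7.9) after, so it travelled √(1.2² + 0.6²) ≈ 1.3 units.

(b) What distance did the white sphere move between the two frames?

1.7

From (1.8, 4.4) to (2.7, 3.0), the white sphere covered √(0.9² + 1.4²) ≈ 1.7 units.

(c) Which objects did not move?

the brown sphere and the yellow cone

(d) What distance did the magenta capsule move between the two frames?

2.7

The magenta capsule was near (4.4, 6.7) before and (4.5, 4.0) after, so it travelled √(0.1² + 2.7²) ≈ 2.7 units.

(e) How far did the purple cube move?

3.0

The purple cube moved from about (3.2, 3.3) to (5.9, 4.6), a distance of √(2.7² + 1.3²) ≈ 3.0.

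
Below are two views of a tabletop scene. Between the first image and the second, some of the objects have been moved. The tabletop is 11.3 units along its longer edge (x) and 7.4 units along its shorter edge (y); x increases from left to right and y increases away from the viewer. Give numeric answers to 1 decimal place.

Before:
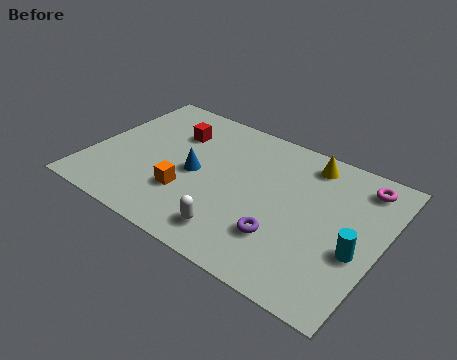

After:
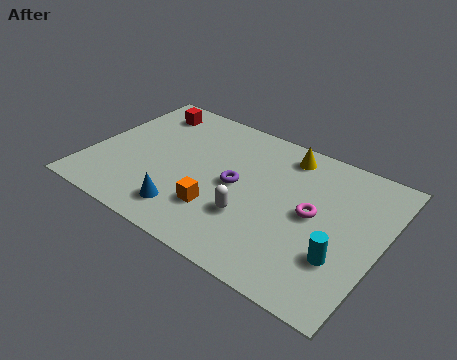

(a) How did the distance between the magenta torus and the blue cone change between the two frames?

-1.6

The distance was about 6.7 in the first image and 5.1 in the second, so they moved 1.6 units closer together.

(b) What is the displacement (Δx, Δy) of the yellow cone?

(-0.9, 0.0)

From the two frames, the yellow cone sits at roughly (8.1, 6.3) before and (7.2, 6.3) after.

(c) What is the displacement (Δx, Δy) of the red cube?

(-1.3, 0.8)

The red cube started near (2.9, 5.3) and ended near (1.6, 6.1).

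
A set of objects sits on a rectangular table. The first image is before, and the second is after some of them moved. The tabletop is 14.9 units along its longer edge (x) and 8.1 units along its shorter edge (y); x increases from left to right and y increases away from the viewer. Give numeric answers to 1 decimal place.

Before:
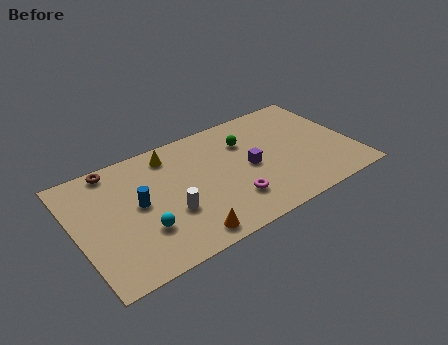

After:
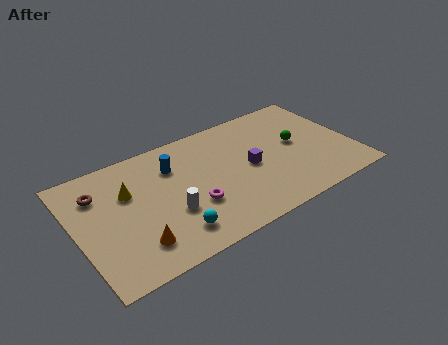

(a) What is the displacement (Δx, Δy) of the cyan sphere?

(1.4, -0.9)

The cyan sphere was at about (3.3, 2.5) and moved to about (4.7, 1.6).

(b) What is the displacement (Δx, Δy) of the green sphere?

(2.6, -1.4)

The green sphere was at about (9.4, 5.8) and moved to about (12.0, 4.4).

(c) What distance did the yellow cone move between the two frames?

2.9

The yellow cone moved from about (5.4, 6.8) to (2.9, 5.3), a distance of √(2.5² + 1.5²) ≈ 2.9.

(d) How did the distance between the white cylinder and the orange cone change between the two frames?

+0.3

They were about 2.0 units apart before and 2.3 after — 0.3 units further apart.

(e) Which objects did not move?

the white cylinder and the purple cube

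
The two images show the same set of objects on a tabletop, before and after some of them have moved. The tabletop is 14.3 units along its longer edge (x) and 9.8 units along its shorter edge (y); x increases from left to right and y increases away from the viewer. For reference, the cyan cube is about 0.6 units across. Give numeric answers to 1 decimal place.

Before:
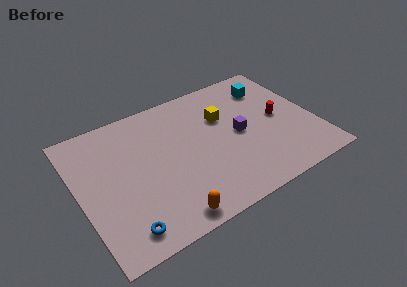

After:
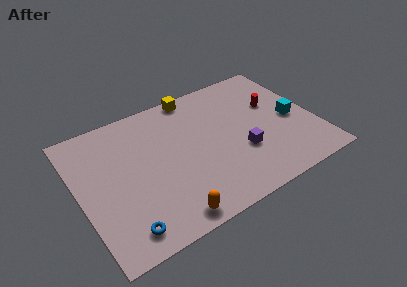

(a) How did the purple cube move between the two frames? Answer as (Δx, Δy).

(-0.1, -1.4)

The purple cube was at about (9.7, 4.8) and moved to about (9.6, 3.4).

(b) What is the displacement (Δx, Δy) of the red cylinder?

(-0.1, 1.2)

From the two frames, the red cylinder sits at roughly (12.2, 4.9) before and (12.1, 6.1) after.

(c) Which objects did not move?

the orange capsule and the blue torus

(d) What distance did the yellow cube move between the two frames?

2.9

From (9.0, 6.5) to (7.6, 9.0), the yellow cube covered √(1.4² + 2.5²) ≈ 2.9 units.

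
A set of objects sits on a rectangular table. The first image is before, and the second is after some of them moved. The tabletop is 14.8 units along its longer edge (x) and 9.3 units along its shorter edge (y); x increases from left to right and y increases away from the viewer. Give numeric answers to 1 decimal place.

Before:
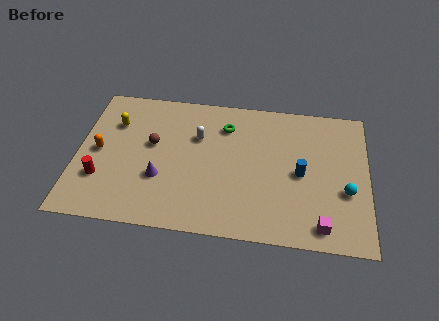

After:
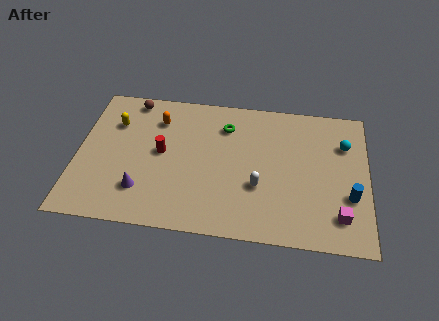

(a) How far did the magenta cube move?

1.1

The magenta cube moved from about (12.5, 1.2) to (13.4, 1.9), a distance of √(0.9² + 0.7²) ≈ 1.1.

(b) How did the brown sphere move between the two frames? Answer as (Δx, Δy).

(-1.2, 2.9)

The brown sphere was at about (3.8, 5.4) and moved to about (2.6, 8.3).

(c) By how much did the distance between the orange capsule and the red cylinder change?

+0.4

They were about 1.8 units apart before and 2.2 after — 0.4 units further apart.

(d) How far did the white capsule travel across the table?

4.3

From (6.1, 6.2) to (9.3, 3.3), the white capsule covered √(3.2² + 2.9²) ≈ 4.3 units.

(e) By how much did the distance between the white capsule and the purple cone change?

+2.5

Before: roughly 3.5 units apart; after: 6.0. That's 2.5 units further apart.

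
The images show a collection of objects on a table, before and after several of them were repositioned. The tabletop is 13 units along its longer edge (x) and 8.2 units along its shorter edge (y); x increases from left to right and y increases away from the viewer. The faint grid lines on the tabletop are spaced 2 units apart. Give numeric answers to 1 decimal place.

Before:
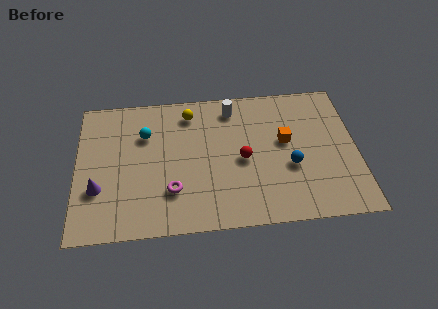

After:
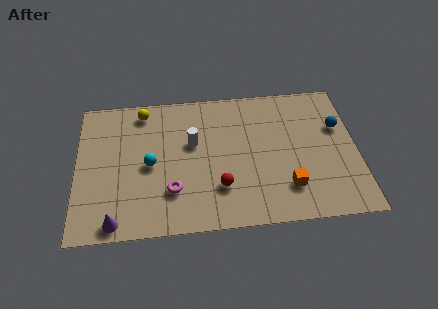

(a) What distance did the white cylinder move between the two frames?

2.7

From (7.3, 6.9) to (5.4, 5.0), the white cylinder covered √(1.9² + 1.9²) ≈ 2.7 units.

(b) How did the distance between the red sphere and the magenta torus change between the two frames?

-1.4

Before: roughly 3.6 units apart; after: 2.2. That's 1.4 units closer together.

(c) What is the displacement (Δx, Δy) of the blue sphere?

(2.3, 2.1)

From the two frames, the blue sphere sits at roughly (9.9, 3.2) before and (12.2, 5.3) after.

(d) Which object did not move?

the magenta torus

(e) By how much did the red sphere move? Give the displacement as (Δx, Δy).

(-1.1, -1.5)

The red sphere was at about (7.7, 3.8) and moved to about (6.6, 2.3).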